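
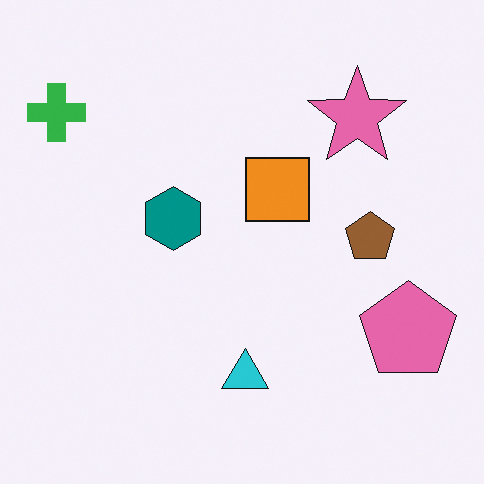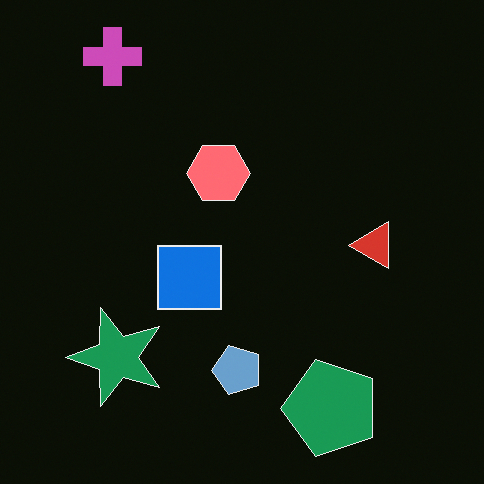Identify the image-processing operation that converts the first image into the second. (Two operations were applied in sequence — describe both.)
The transformation is: color-inverted (negative), then transposed (reflected across the top-left ↔ bottom-right diagonal).

The light background has become dark and every shape's color is its complement — a photographic negative. Shapes have swapped their row and column positions — what was in the top-right is now in the bottom-left — a diagonal reflection.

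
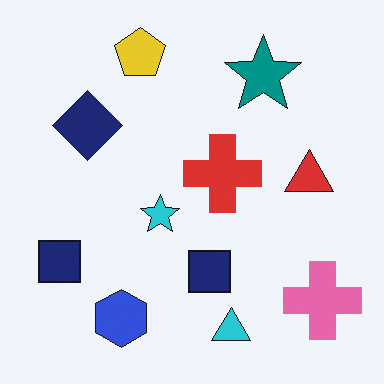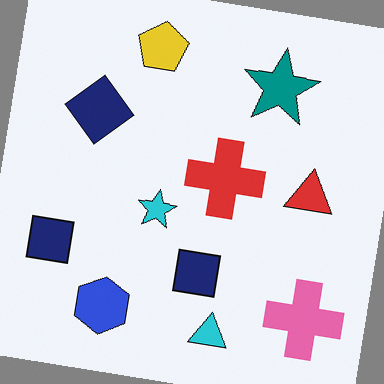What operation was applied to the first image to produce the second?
The transformation is: rotated clockwise by a small amount.

Every shape is tilted by the same angle and the image corners show triangular fill wedges — a whole-image rotation by a non-right angle.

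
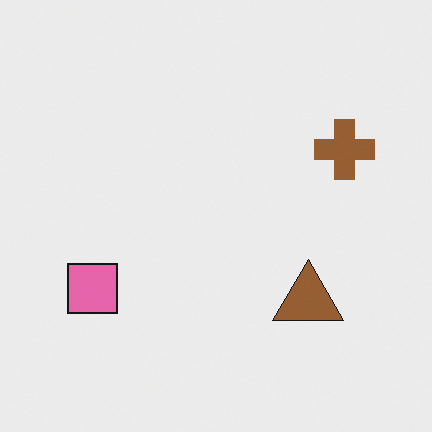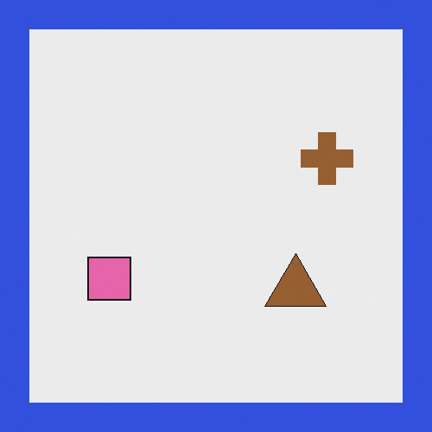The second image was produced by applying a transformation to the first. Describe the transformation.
The image was framed with a blue border.

A solid blue frame runs around the edge of the second image, with the content slightly shrunk inside it.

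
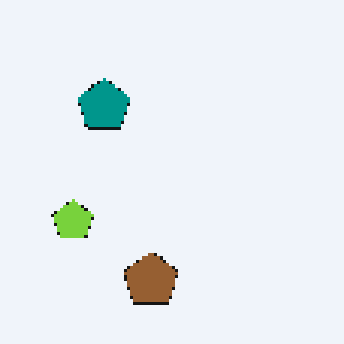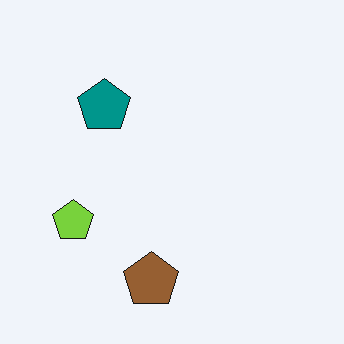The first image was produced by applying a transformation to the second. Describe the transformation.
Lightly pixelated (a mild mosaic effect).

Shapes are reduced to large square blocks; fine edges and outlines are lost — a downscale-then-upscale (mosaic) effect.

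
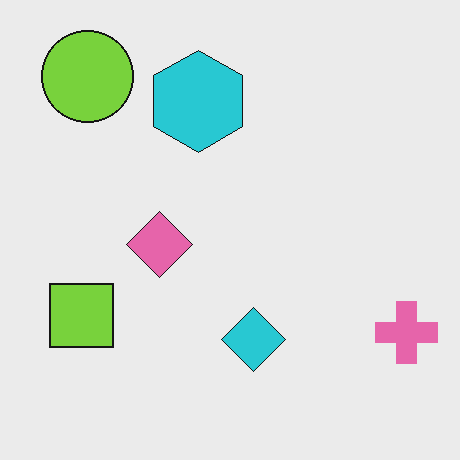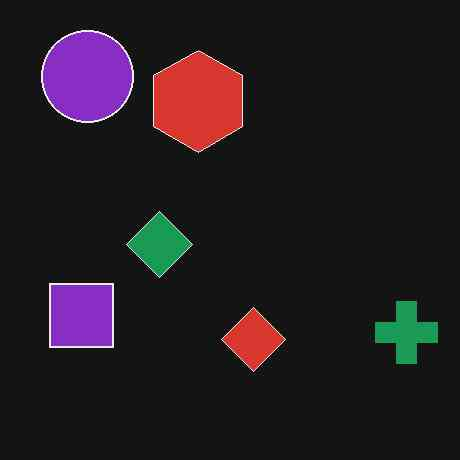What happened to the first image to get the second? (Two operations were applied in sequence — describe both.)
This is the original image color-inverted (negative), then given moderate JPEG compression.

The light background has become dark and every shape's color is its complement — a photographic negative. Blocky 8×8 compression artifacts appear around shape edges and the flat background shows ringing — characteristic JPEG degradation.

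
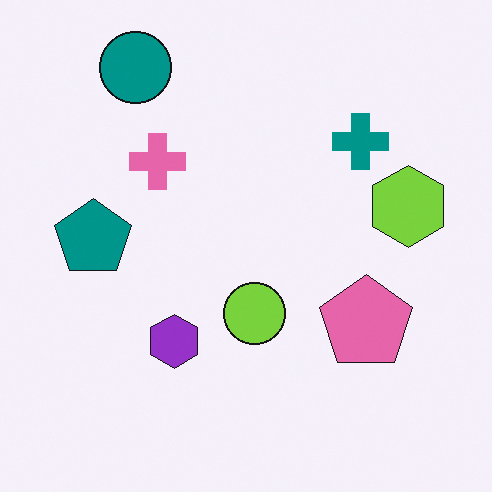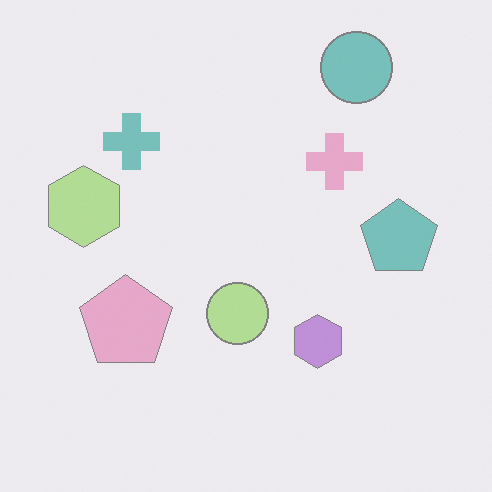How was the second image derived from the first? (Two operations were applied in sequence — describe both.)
The second image is the first given much lower contrast, then flipped horizontally (left ↔ right).

Tones are pushed toward mid-grey across the whole image — a global contrast change. The lime hexagon is in the right of the first image and the left of the second — shapes on opposite sides of the vertical midline have swapped in a mirror flip.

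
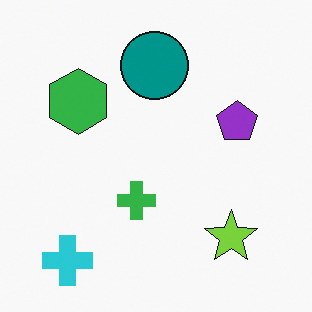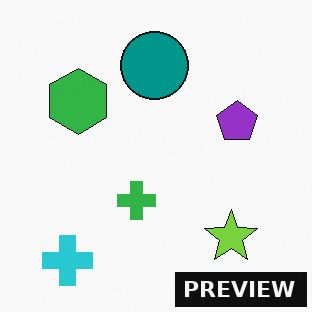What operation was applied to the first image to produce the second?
The image was watermarked with the text "PREVIEW" in the lower-right corner.

A dark label reading "PREVIEW" appears in the lower-right corner.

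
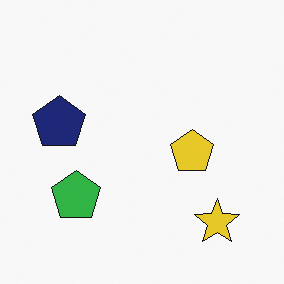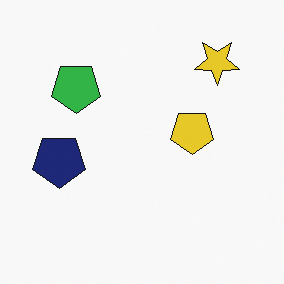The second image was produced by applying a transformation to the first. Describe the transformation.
It was flipped vertically (top ↔ bottom).

The yellow star is in the bottom-right of the first image and the top-right of the second — shapes on opposite sides of the horizontal midline have swapped in a mirror flip.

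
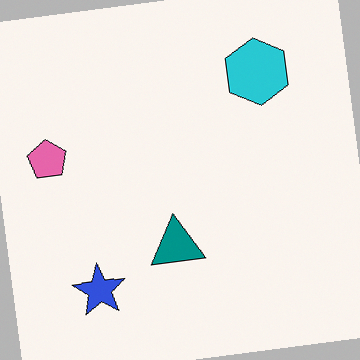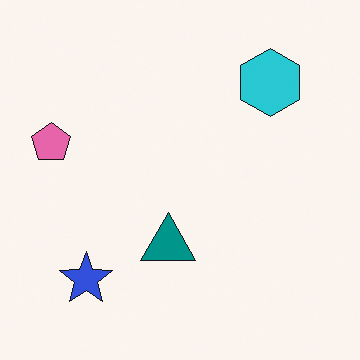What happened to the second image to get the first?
The first image is the second rotated counter-clockwise by a slight angle.

Every shape is tilted by the same angle and the image corners show triangular fill wedges — a whole-image rotation by a non-right angle.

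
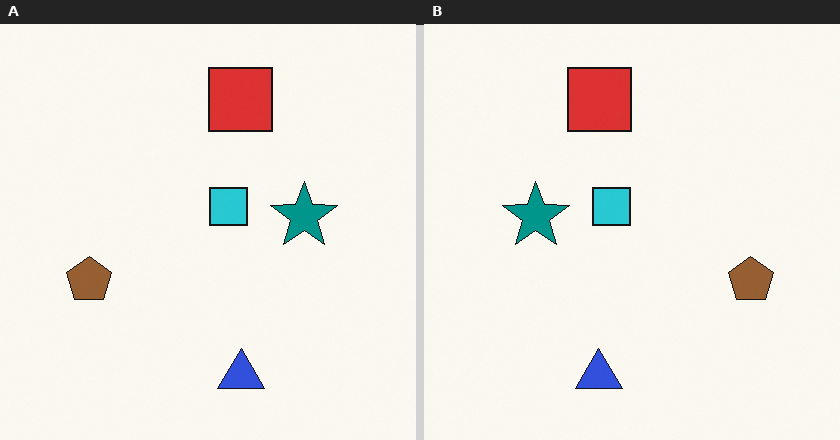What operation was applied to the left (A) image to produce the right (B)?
Flipped horizontally (left ↔ right).

The brown pentagon is in the left of the left (A) image and the right of the right (B) — shapes on opposite sides of the vertical midline have swapped in a mirror flip.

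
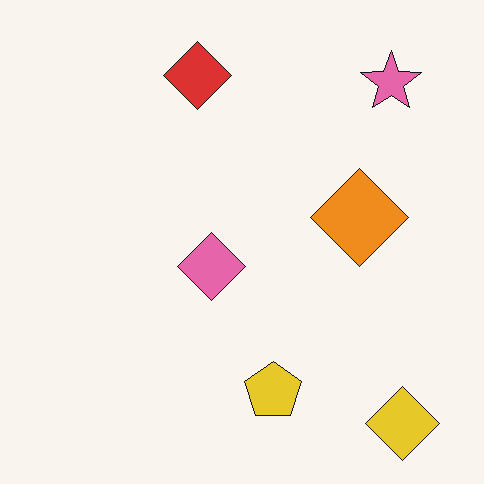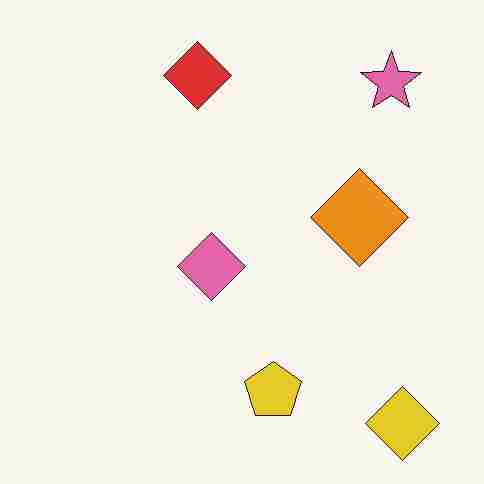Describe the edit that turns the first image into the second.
This is the original image degraded with heavy JPEG compression.

Blocky 8×8 compression artifacts appear around shape edges and the flat background shows ringing — characteristic JPEG degradation.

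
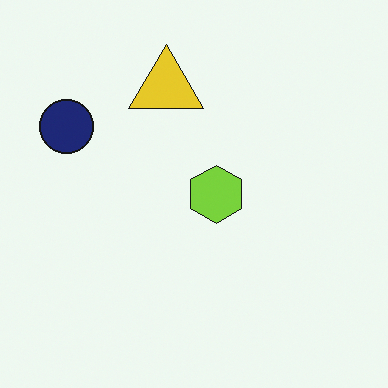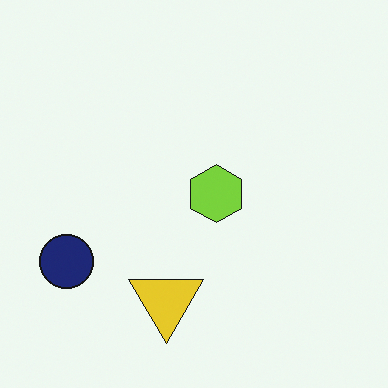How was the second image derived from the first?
Flipped vertically (top ↔ bottom).

The yellow triangle is in the top of the first image and the bottom of the second — shapes on opposite sides of the horizontal midline have swapped in a mirror flip.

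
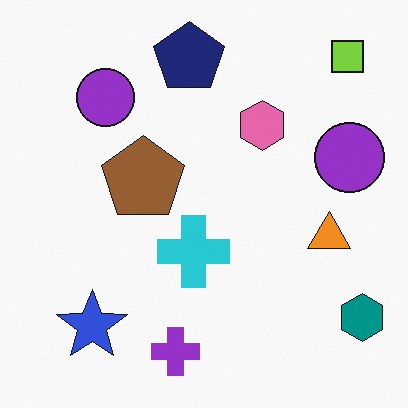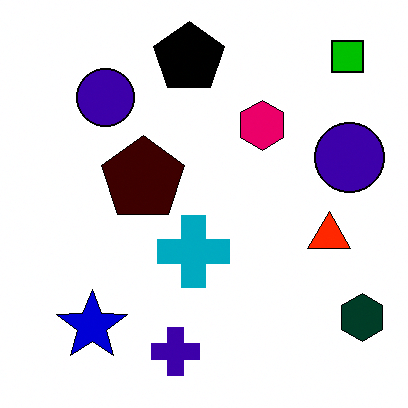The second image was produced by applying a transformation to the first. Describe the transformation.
The image was boosted in contrast.

Tones are pushed away from mid-grey across the whole image — a global contrast change.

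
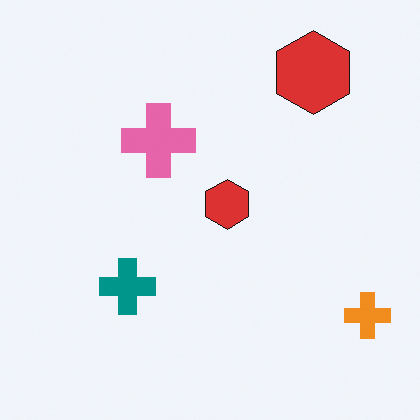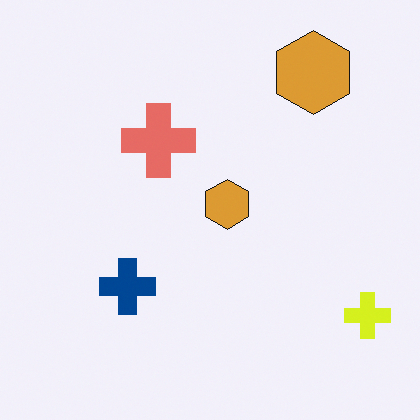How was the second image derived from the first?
The image was hue-shifted slightly.

Every shape's color has rotated by the same amount around the hue wheel — a uniform hue shift.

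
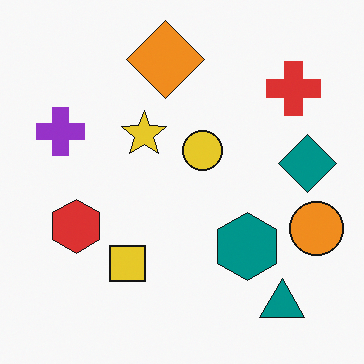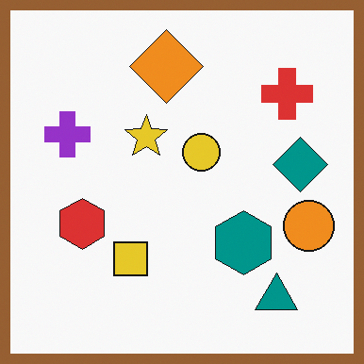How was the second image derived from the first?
The transformation is: framed with a brown border.

A solid brown frame runs around the edge of the second image, with the content slightly shrunk inside it.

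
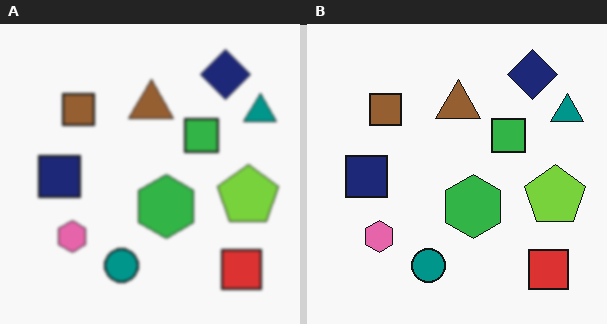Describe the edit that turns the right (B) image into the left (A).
This is the original image lightly blurred.

Shape edges and outlines are uniformly softened across the whole image.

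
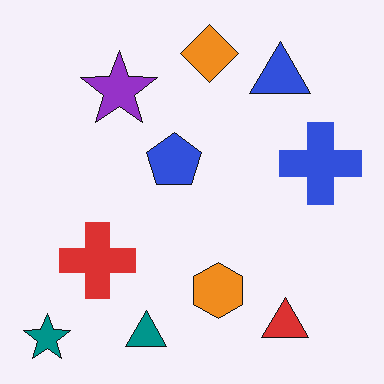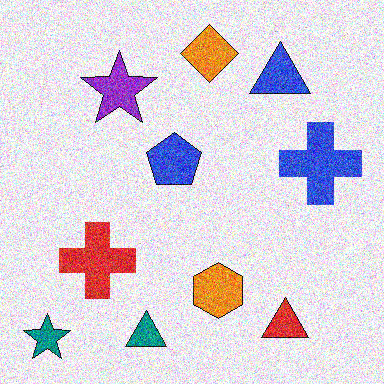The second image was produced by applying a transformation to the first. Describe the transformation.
The transformation is: degraded with heavy additive noise.

Random speckle covers the whole image, including the flat background.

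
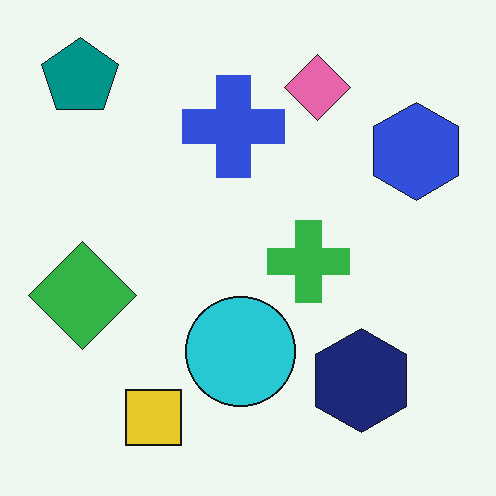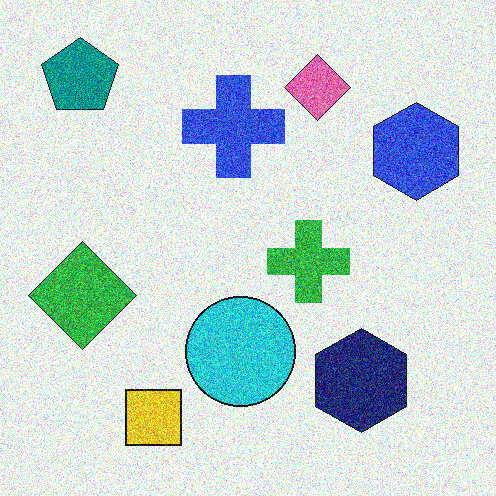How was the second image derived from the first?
It was degraded with strong gaussian noise.

Random speckle covers the whole image, including the flat background.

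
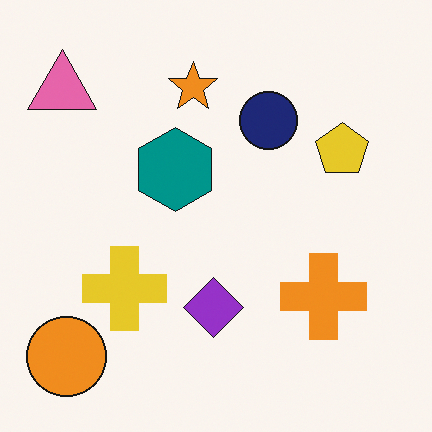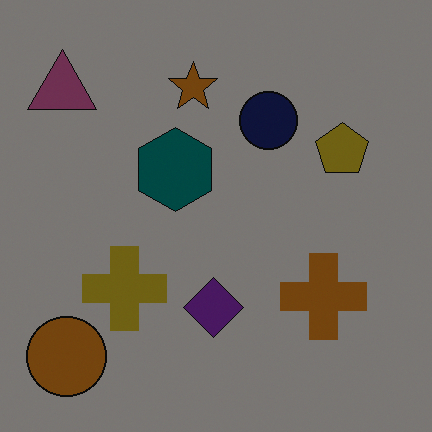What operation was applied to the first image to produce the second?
It was noticeably darkened.

Every pixel — background and shapes alike — is uniformly darkened.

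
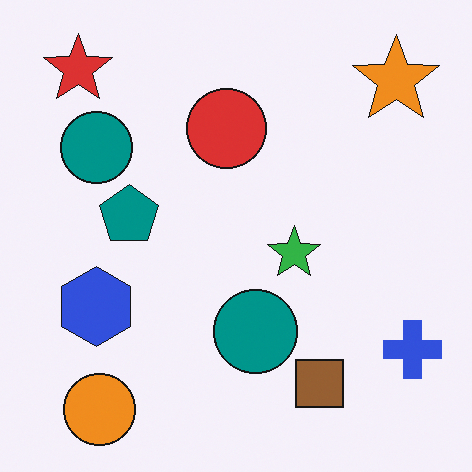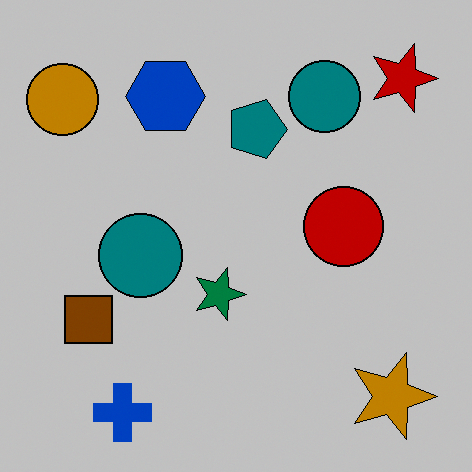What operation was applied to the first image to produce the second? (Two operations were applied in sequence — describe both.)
It was rotated 90° clockwise, then heavily posterized to just a handful of flat colors.

The red star sits in the top-left of the first image and the top-right of the second — consistent with a whole-image 90° clockwise rotation. Each flat color has snapped to a coarser quantized level — most visibly, the near-white background has dropped to a flat grey.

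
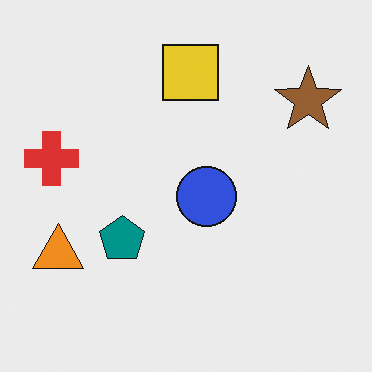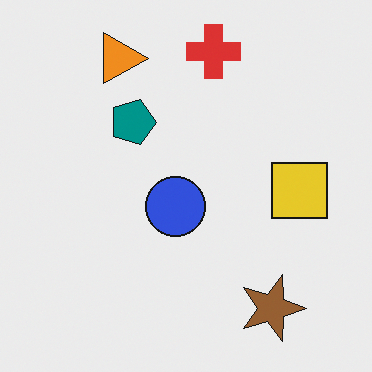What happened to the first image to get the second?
Rotated 90° clockwise.

The brown star sits in the top-right of the first image and the bottom-right of the second — consistent with a whole-image 90° clockwise rotation.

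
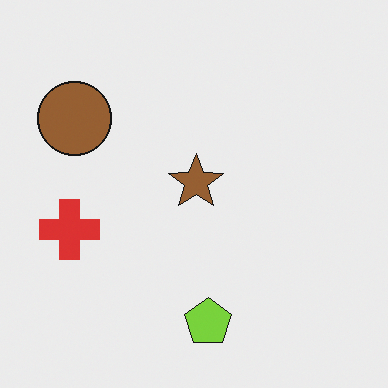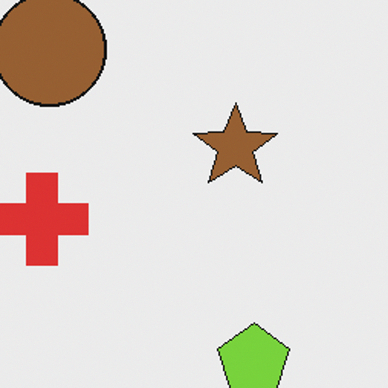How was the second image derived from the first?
Cropped to a modestly smaller region and rescaled.

The visible shapes are larger and the field of view is narrower; shapes near the original edges may be partly or wholly outside the frame — a crop-and-rescale.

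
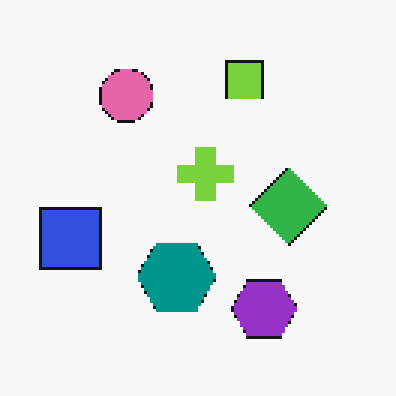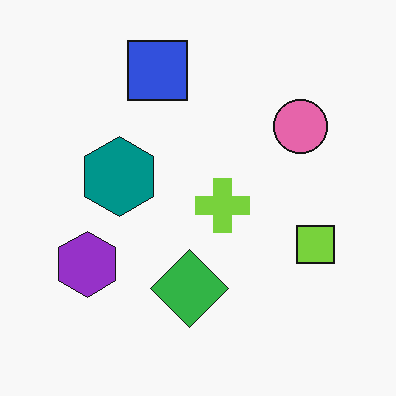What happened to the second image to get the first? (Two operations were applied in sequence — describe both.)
The image was rotated 90° counter-clockwise, then lightly pixelated (a mild mosaic effect).

The blue square sits in the top of the second image and the left of the first — consistent with a whole-image 90° counter-clockwise rotation. Shapes are reduced to large square blocks; fine edges and outlines are lost — a downscale-then-upscale (mosaic) effect.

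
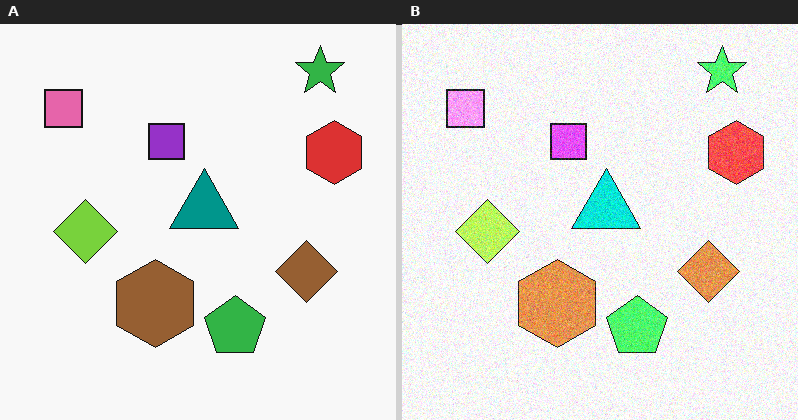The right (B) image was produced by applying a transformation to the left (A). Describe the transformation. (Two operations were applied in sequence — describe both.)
The right (B) image is the left (A) brightened a lot, then degraded with moderate additive noise.

Every pixel — background and shapes alike — is uniformly brightened. Random speckle covers the whole image, including the flat background.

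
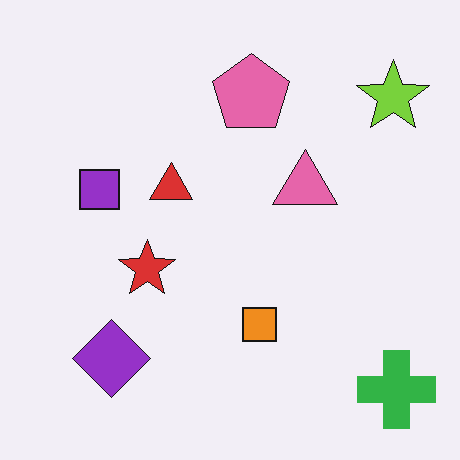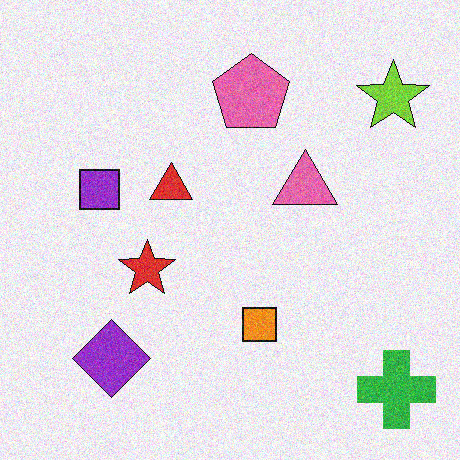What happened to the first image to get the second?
Degraded with moderate additive noise.

Random speckle covers the whole image, including the flat background.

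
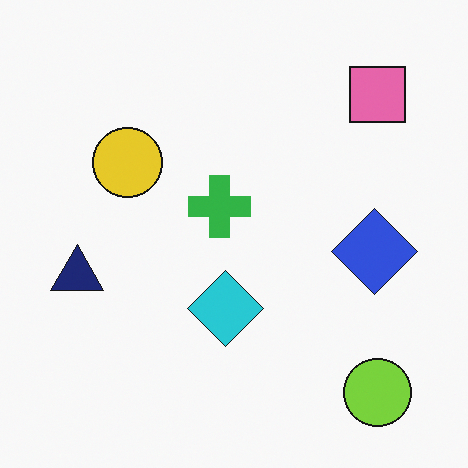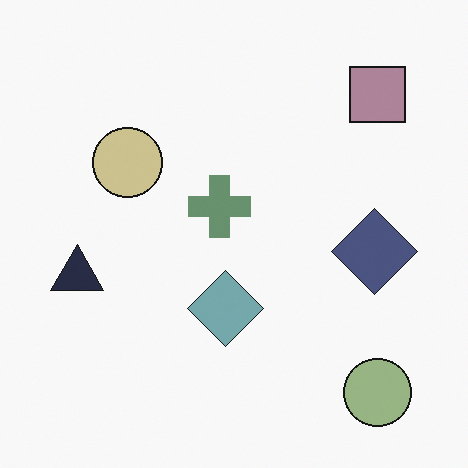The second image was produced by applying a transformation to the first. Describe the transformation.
It was heavily desaturated.

All colors are more muted and greyish — a global saturation change.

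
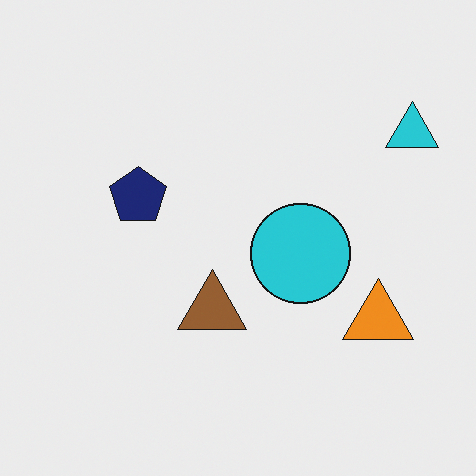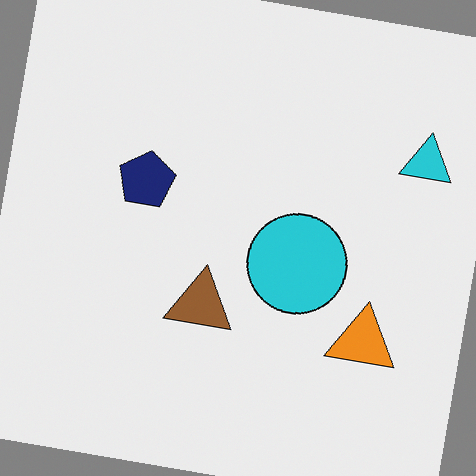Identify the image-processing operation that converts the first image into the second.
The transformation is: rotated clockwise by a few degrees.

Every shape is tilted by the same angle and the image corners show triangular fill wedges — a whole-image rotation by a non-right angle.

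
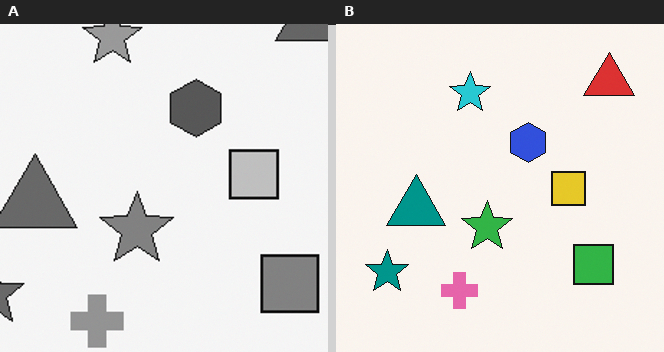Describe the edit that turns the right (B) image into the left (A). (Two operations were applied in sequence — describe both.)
This is the original image converted to grayscale, then cropped slightly and scaled back up.

All color is removed — every shape is now a shade of grey. The visible shapes are larger and the field of view is narrower; shapes near the original edges may be partly or wholly outside the frame — a crop-and-rescale.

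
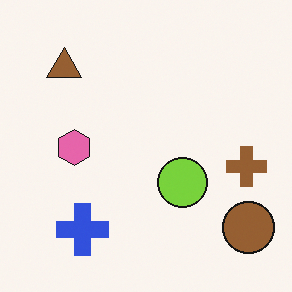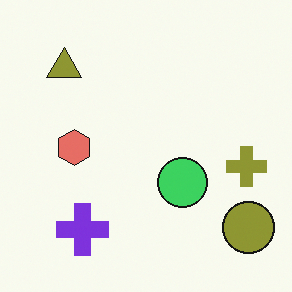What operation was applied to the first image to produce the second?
Hue-shifted by a small amount.

Every shape's color has rotated by the same amount around the hue wheel — a uniform hue shift.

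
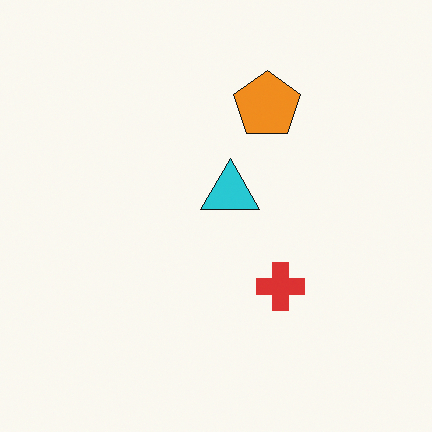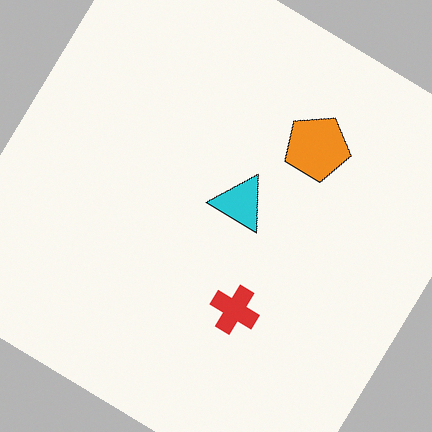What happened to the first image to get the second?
Rotated clockwise by a large amount — several tens of degrees.

Every shape is tilted by the same angle and the image corners show triangular fill wedges — a whole-image rotation by a non-right angle.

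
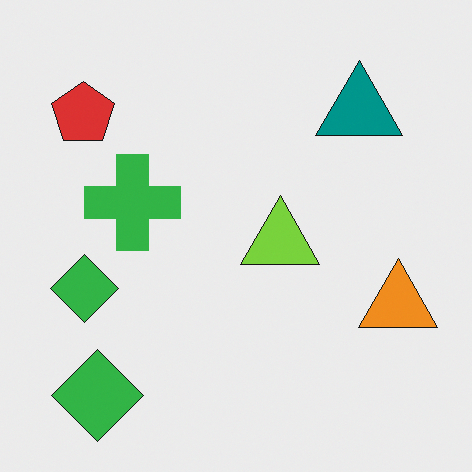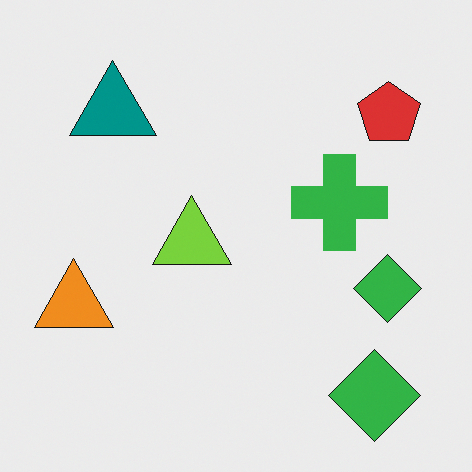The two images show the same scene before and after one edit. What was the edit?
This is the original image flipped horizontally (left ↔ right).

The orange triangle is in the right of the first image and the left of the second — shapes on opposite sides of the vertical midline have swapped in a mirror flip.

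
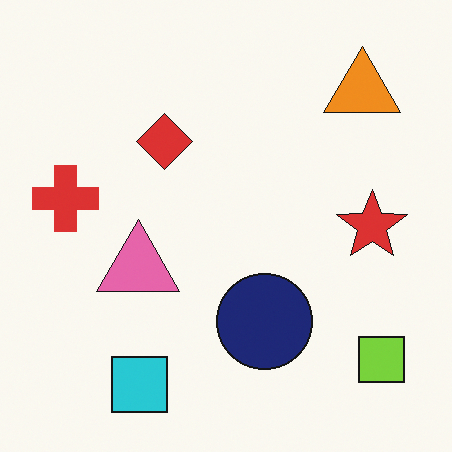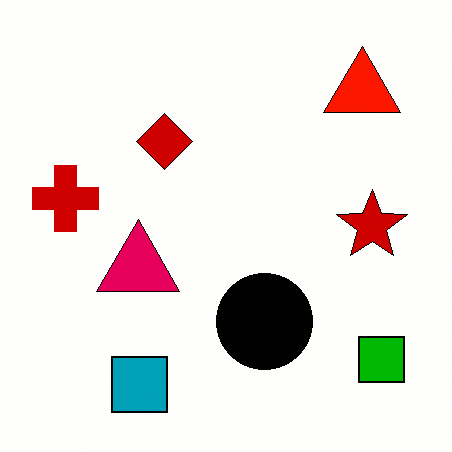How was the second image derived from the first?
Given much higher contrast.

Tones are pushed away from mid-grey across the whole image — a global contrast change.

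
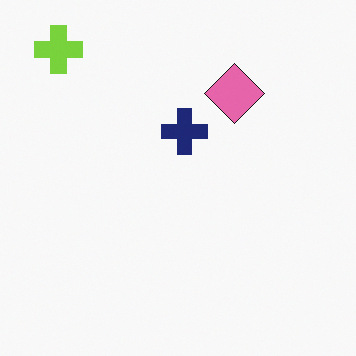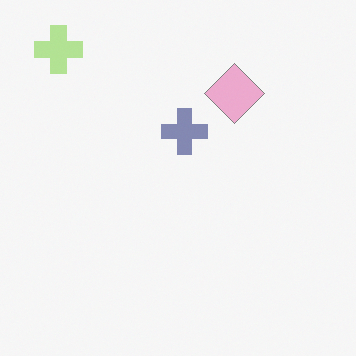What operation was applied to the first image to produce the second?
This is the original image given much lower contrast.

Tones are pushed toward mid-grey across the whole image — a global contrast change.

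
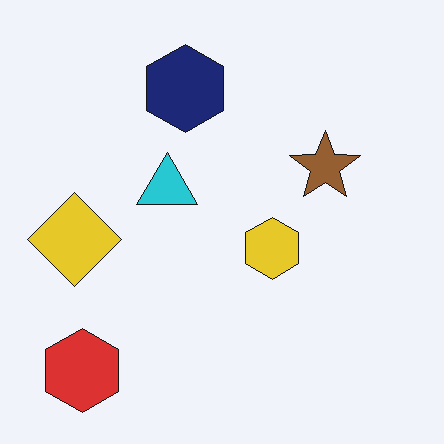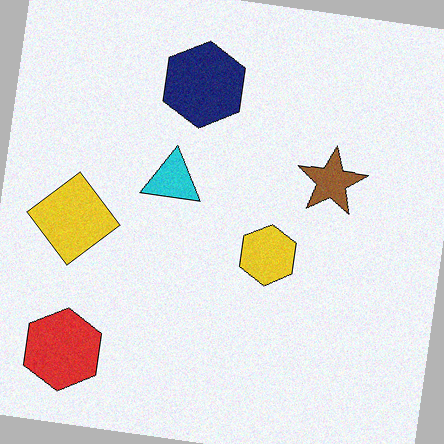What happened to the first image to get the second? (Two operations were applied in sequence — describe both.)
Degraded with light additive noise, then rotated clockwise by a few degrees.

Random speckle covers the whole image, including the flat background. Every shape is tilted by the same angle and the image corners show triangular fill wedges — a whole-image rotation by a non-right angle.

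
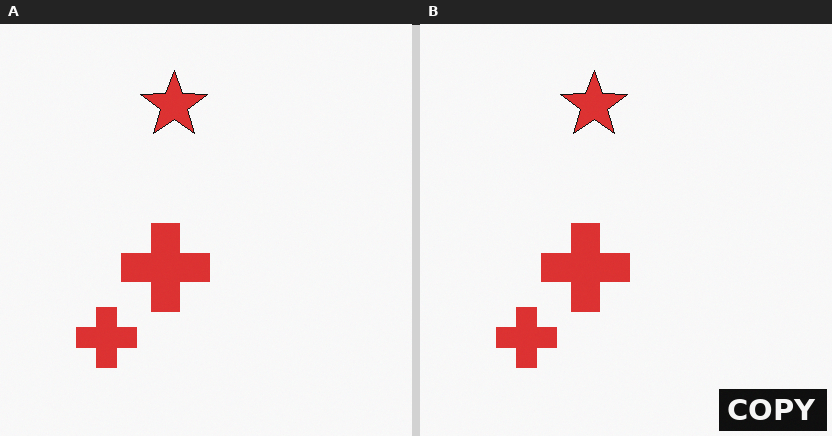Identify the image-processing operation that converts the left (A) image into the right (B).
It was watermarked with the text "COPY" in the lower-right corner.

A dark label reading "COPY" appears in the lower-right corner.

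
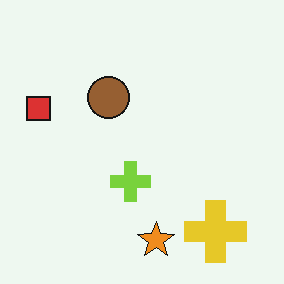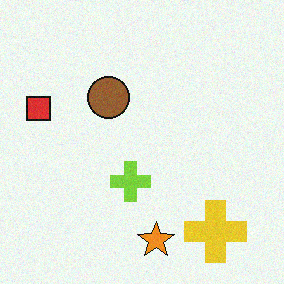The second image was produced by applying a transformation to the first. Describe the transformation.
The second image is the first degraded with light additive noise.

Random speckle covers the whole image, including the flat background.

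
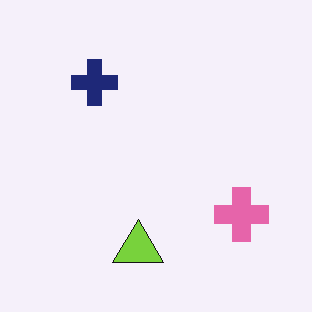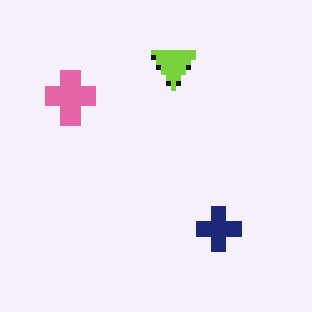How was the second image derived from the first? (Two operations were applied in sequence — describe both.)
This is the original image rotated 180°, then mildly pixelated.

The pink cross sits in the bottom-right of the first image and the top-left of the second — consistent with a whole-image 180° rotation. Shapes are reduced to large square blocks; fine edges and outlines are lost — a downscale-then-upscale (mosaic) effect.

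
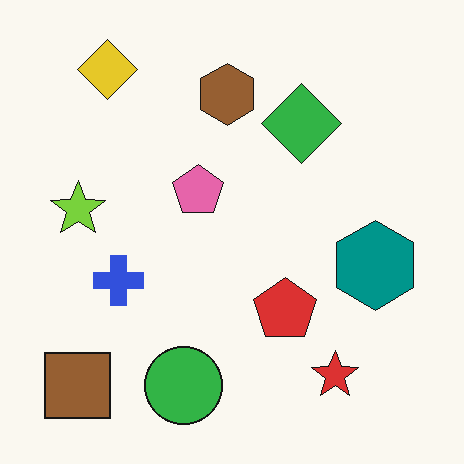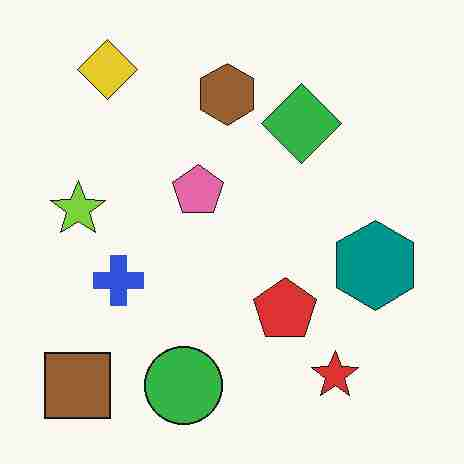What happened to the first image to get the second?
The transformation is: degraded with heavy JPEG compression.

Blocky 8×8 compression artifacts appear around shape edges and the flat background shows ringing — characteristic JPEG degradation.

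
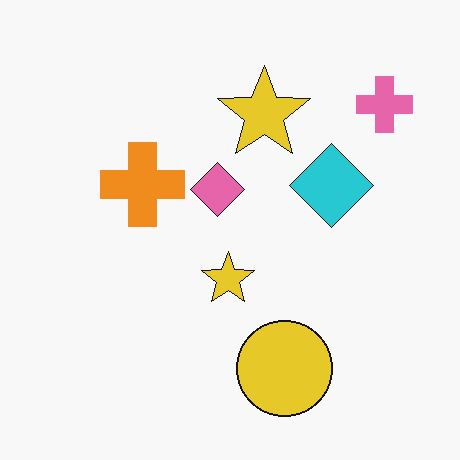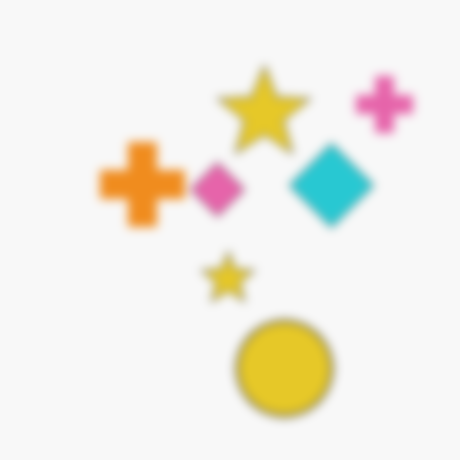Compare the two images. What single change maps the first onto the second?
The image was heavily blurred.

Shape edges and outlines are uniformly softened across the whole image.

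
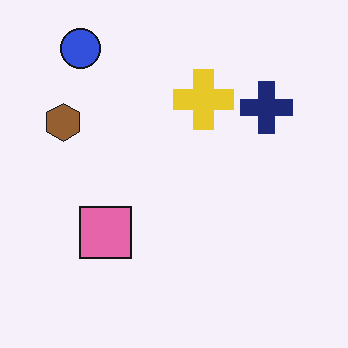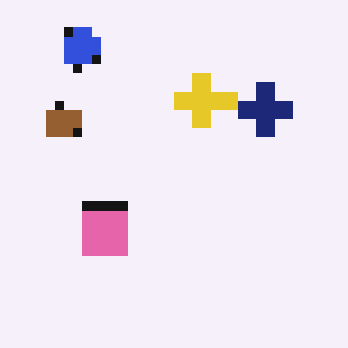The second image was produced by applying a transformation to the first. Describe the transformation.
Heavily pixelated into large blocks.

Shapes are reduced to large square blocks; fine edges and outlines are lost — a downscale-then-upscale (mosaic) effect.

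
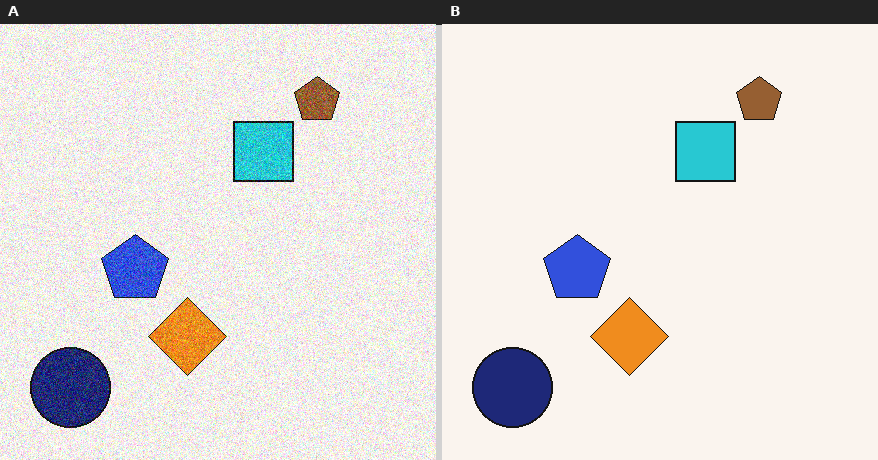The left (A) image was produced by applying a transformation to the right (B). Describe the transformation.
Degraded with heavy additive noise.

Random speckle covers the whole image, including the flat background.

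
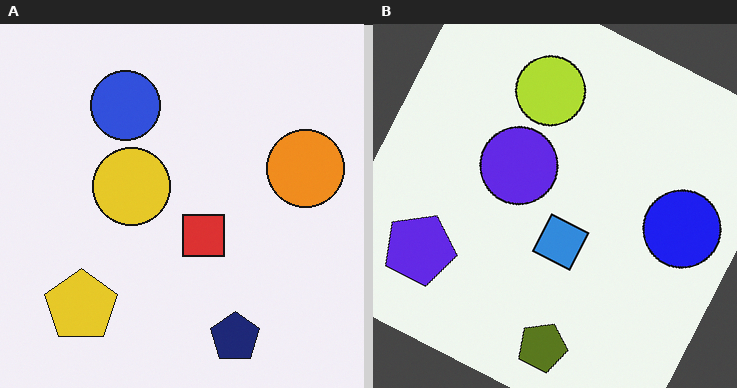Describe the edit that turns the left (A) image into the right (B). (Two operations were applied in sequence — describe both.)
The transformation is: rotated clockwise by a clearly visible amount, then hue-shifted by a large amount.

Every shape is tilted by the same angle and the image corners show triangular fill wedges — a whole-image rotation by a non-right angle. Every shape's color has rotated by the same amount around the hue wheel — a uniform hue shift.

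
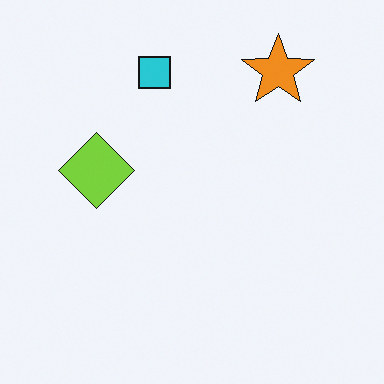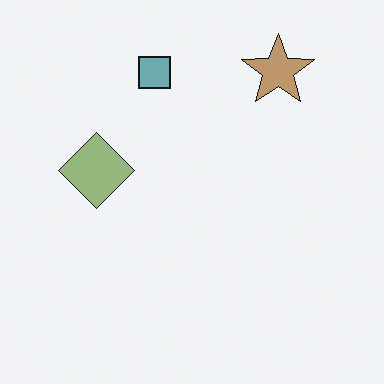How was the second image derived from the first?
The transformation is: made much more muted (saturation change).

All colors are more muted and greyish — a global saturation change.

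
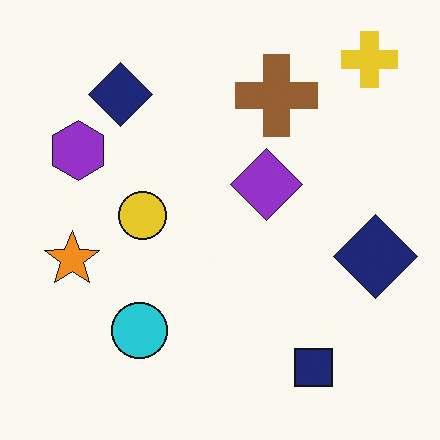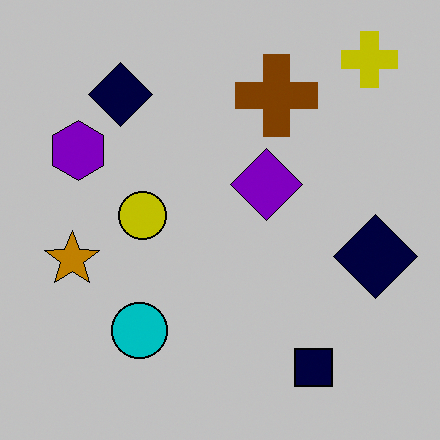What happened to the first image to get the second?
The image was aggressively posterized.

Each flat color has snapped to a coarser quantized level — most visibly, the near-white background has dropped to a flat grey.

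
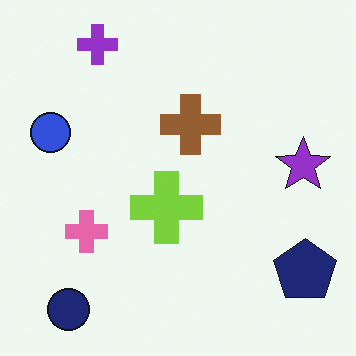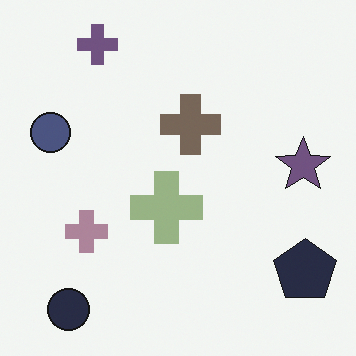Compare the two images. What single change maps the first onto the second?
The second image is the first heavily desaturated.

All colors are more muted and greyish — a global saturation change.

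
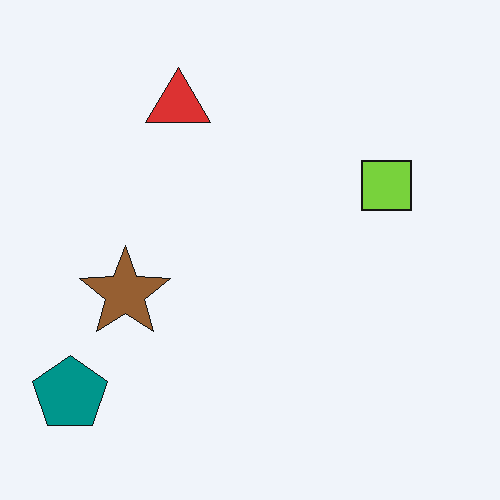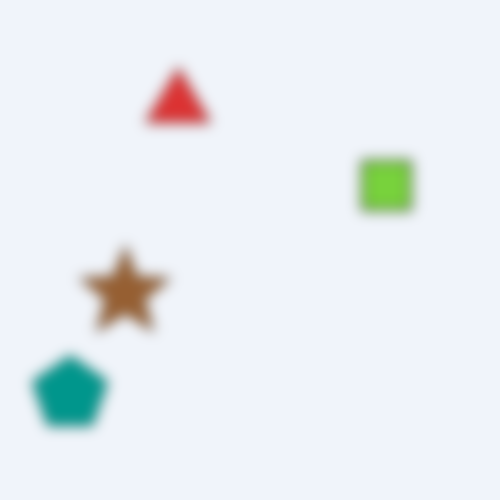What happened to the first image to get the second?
The transformation is: strongly gaussian-blurred.

Shape edges and outlines are uniformly softened across the whole image.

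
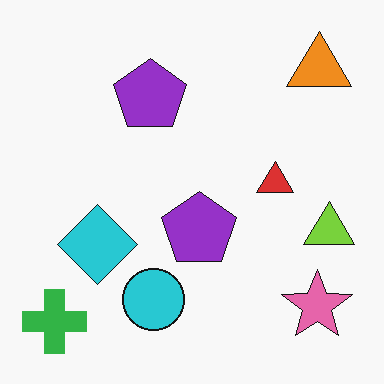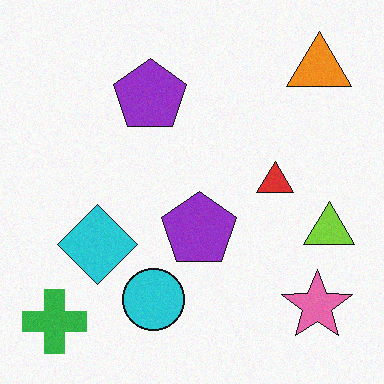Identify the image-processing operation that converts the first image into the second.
The image was degraded with subtle gaussian noise.

Random speckle covers the whole image, including the flat background.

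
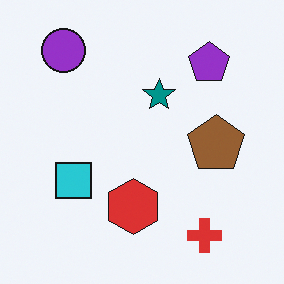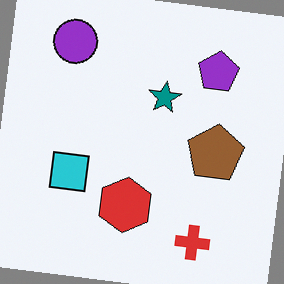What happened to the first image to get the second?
It was rotated clockwise by a few degrees.

Every shape is tilted by the same angle and the image corners show triangular fill wedges — a whole-image rotation by a non-right angle.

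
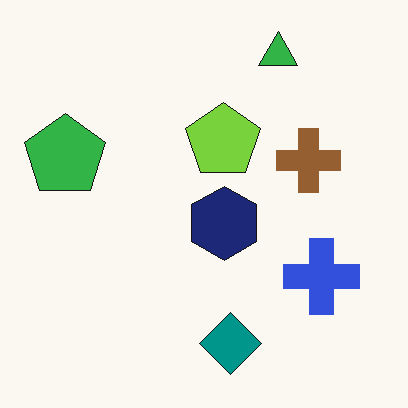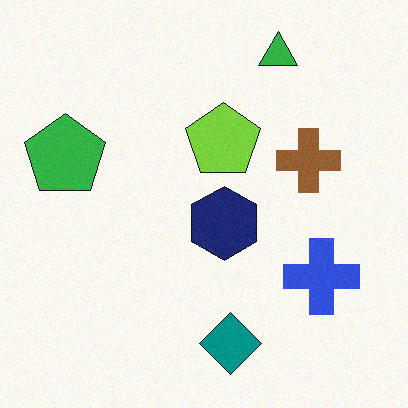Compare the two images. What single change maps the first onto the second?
The transformation is: degraded with light additive noise.

Random speckle covers the whole image, including the flat background.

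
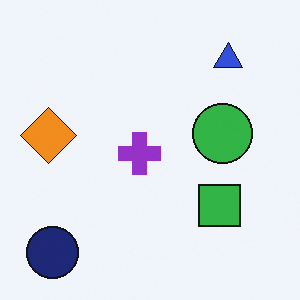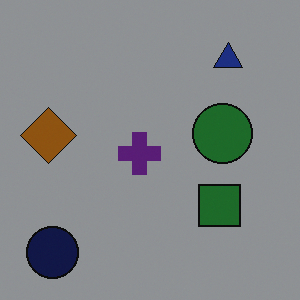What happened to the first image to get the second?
It was substantially darkened.

Every pixel — background and shapes alike — is uniformly darkened.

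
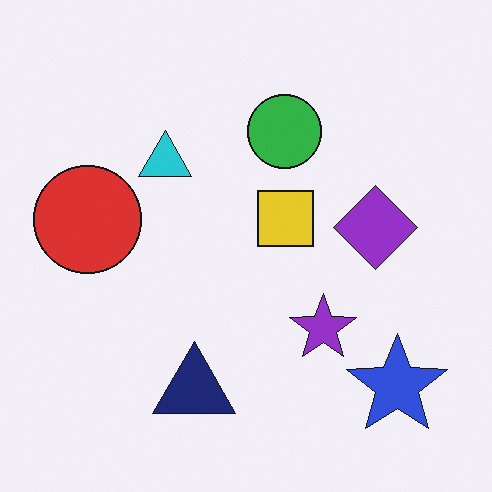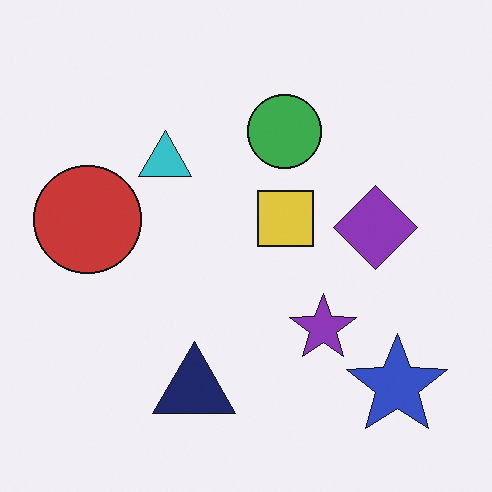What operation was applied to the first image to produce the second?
Slightly desaturated.

All colors are more muted and greyish — a global saturation change.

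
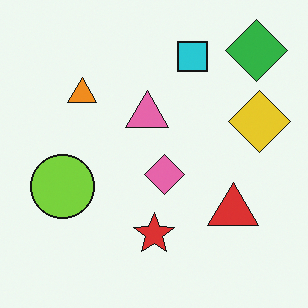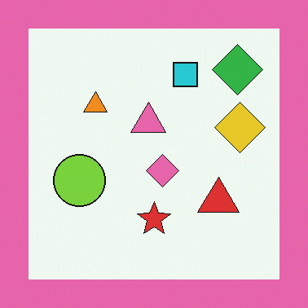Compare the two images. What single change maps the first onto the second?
This is the original image framed with a pink border.

A solid pink frame runs around the edge of the second image, with the content slightly shrunk inside it.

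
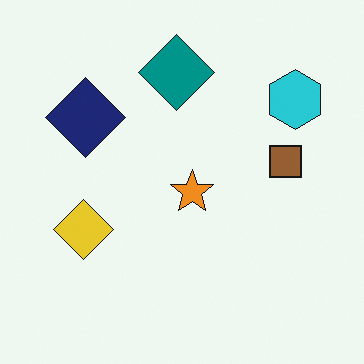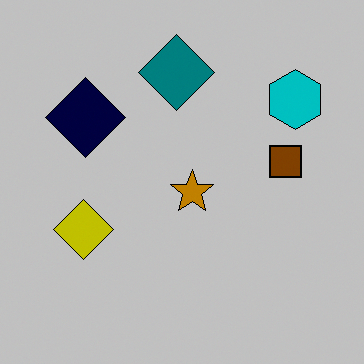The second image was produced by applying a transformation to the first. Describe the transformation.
The image was aggressively posterized.

Each flat color has snapped to a coarser quantized level — most visibly, the near-white background has dropped to a flat grey.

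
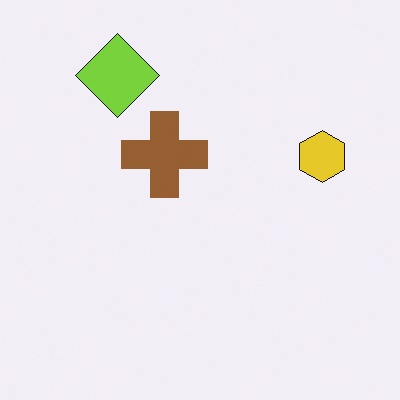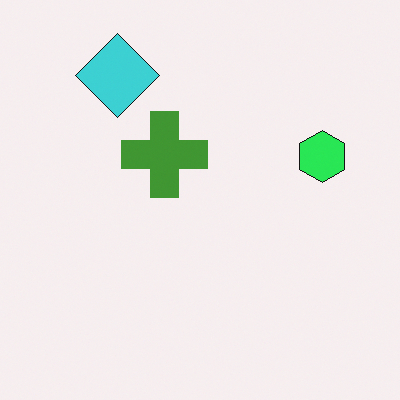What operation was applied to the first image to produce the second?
It was hue-shifted by a moderate amount.

Every shape's color has rotated by the same amount around the hue wheel — a uniform hue shift.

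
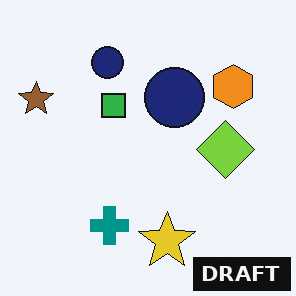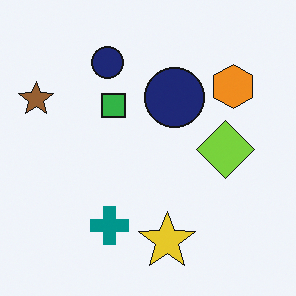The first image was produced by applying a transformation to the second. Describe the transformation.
The image was watermarked with the text "DRAFT" in the lower-right corner.

A dark label reading "DRAFT" appears in the lower-right corner.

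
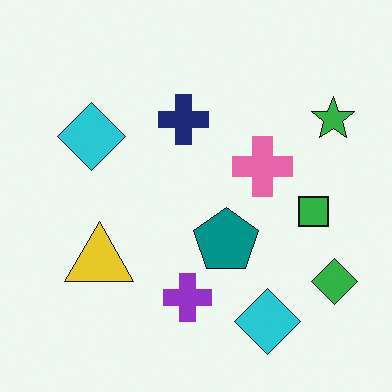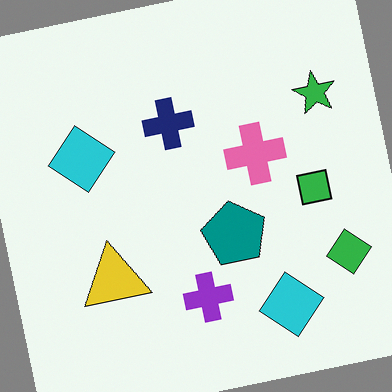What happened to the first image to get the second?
The transformation is: rotated counter-clockwise by a slight angle.

Every shape is tilted by the same angle and the image corners show triangular fill wedges — a whole-image rotation by a non-right angle.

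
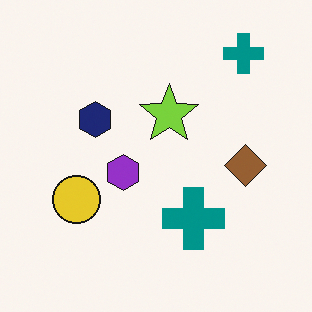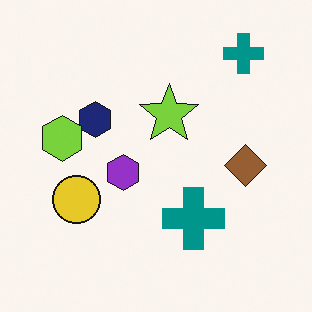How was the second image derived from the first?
The image was overlaid with an additional lime hexagon.

A lime hexagon appears in the second image that is absent from the first.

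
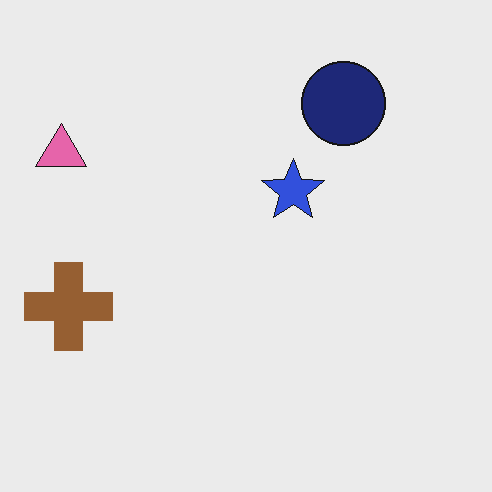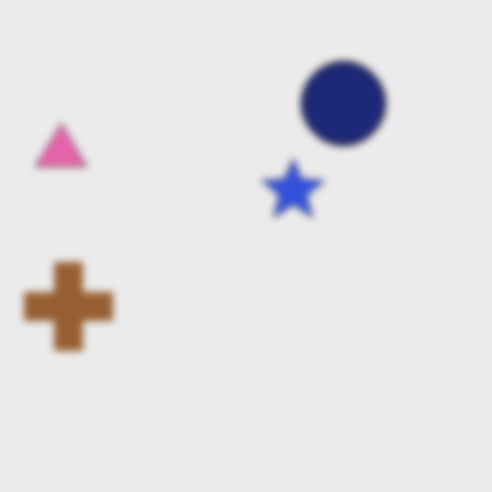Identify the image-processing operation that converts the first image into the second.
The second image is the first noticeably gaussian-blurred.

Shape edges and outlines are uniformly softened across the whole image.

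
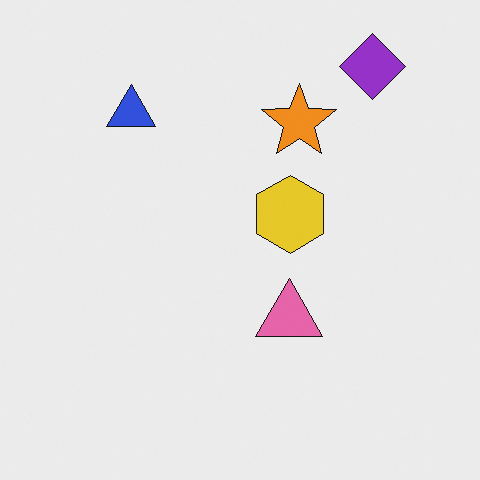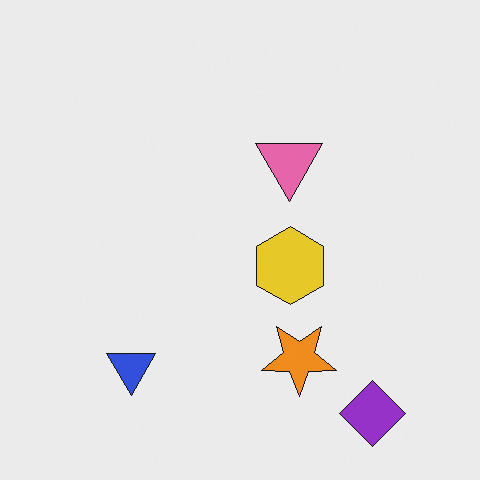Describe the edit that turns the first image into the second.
Flipped vertically (top ↔ bottom).

The purple diamond is in the top-right of the first image and the bottom-right of the second — shapes on opposite sides of the horizontal midline have swapped in a mirror flip.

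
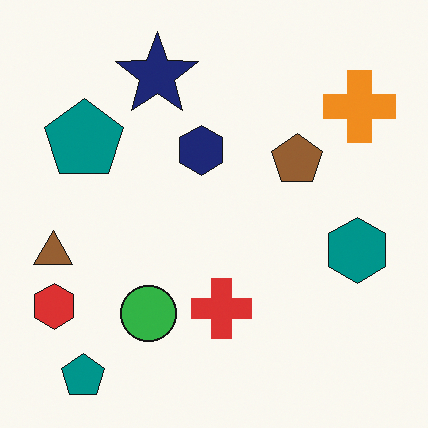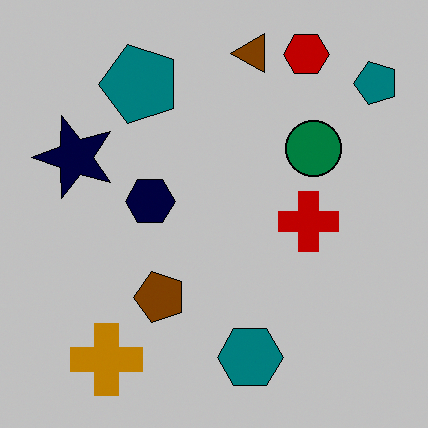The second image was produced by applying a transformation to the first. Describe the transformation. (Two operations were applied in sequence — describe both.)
The transformation is: transposed (reflected across the top-left ↔ bottom-right diagonal), then heavily posterized to just a handful of flat colors.

Shapes have swapped their row and column positions — what was in the top-right is now in the bottom-left — a diagonal reflection. Each flat color has snapped to a coarser quantized level — most visibly, the near-white background has dropped to a flat grey.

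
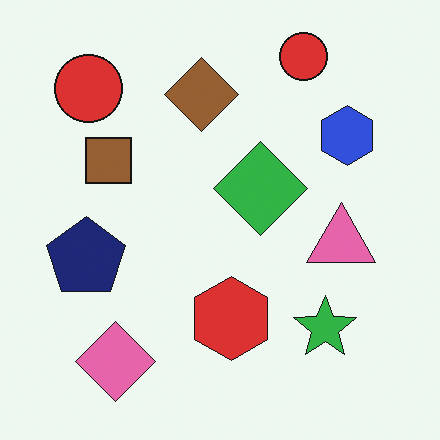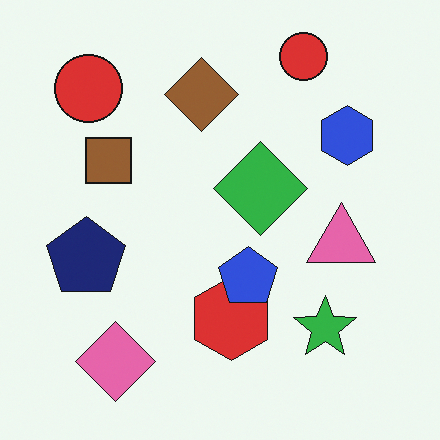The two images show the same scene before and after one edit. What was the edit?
Overlaid with an additional blue pentagon.

A blue pentagon appears in the second image that is absent from the first.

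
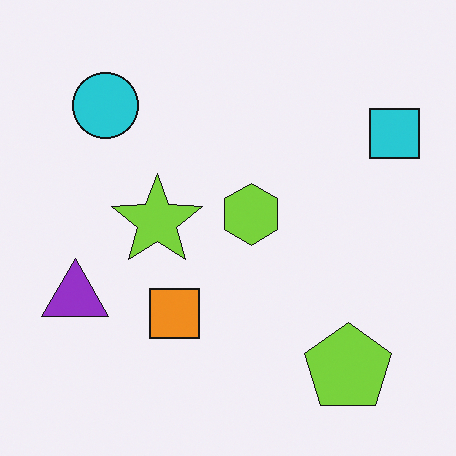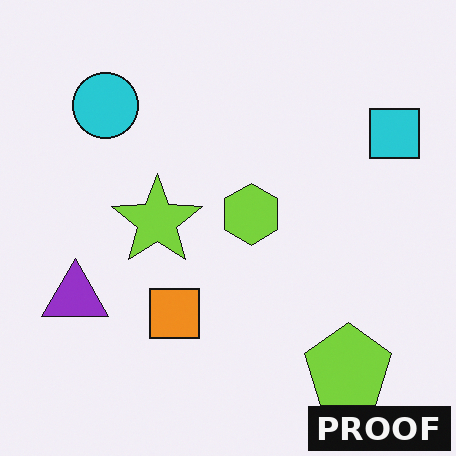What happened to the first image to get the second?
The second image is the first watermarked with the text "PROOF" in the lower-right corner.

A dark label reading "PROOF" appears in the lower-right corner.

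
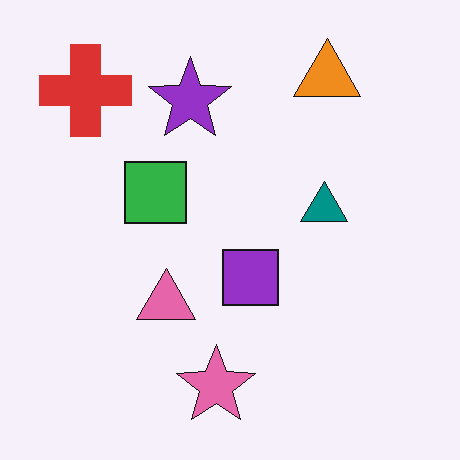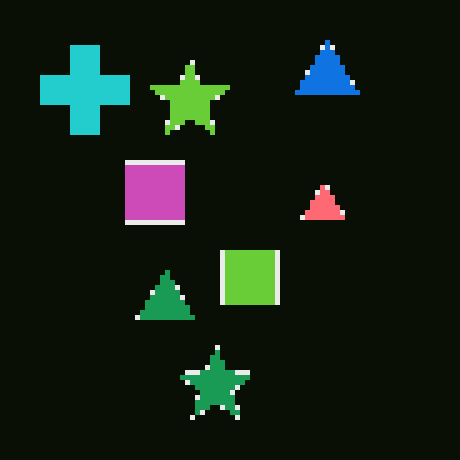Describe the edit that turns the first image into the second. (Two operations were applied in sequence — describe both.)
The transformation is: color-inverted (negative), then lightly pixelated (a mild mosaic effect).

The light background has become dark and every shape's color is its complement — a photographic negative. Shapes are reduced to large square blocks; fine edges and outlines are lost — a downscale-then-upscale (mosaic) effect.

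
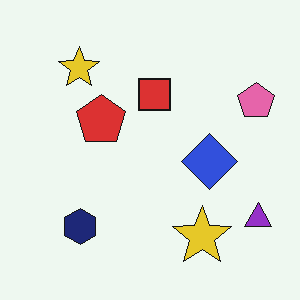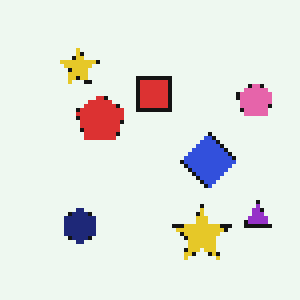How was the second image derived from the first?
The image was lightly pixelated (a mild mosaic effect).

Shapes are reduced to large square blocks; fine edges and outlines are lost — a downscale-then-upscale (mosaic) effect.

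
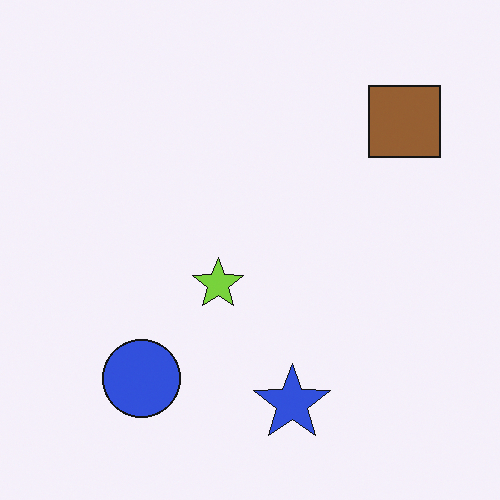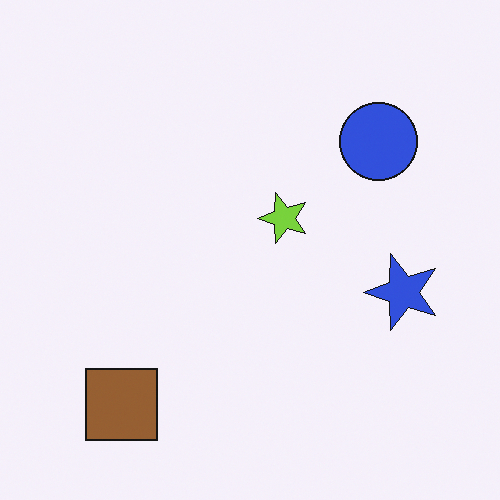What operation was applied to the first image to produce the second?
The image was transposed (reflected across the top-left ↔ bottom-right diagonal).

Shapes have swapped their row and column positions — what was in the top-right is now in the bottom-left — a diagonal reflection.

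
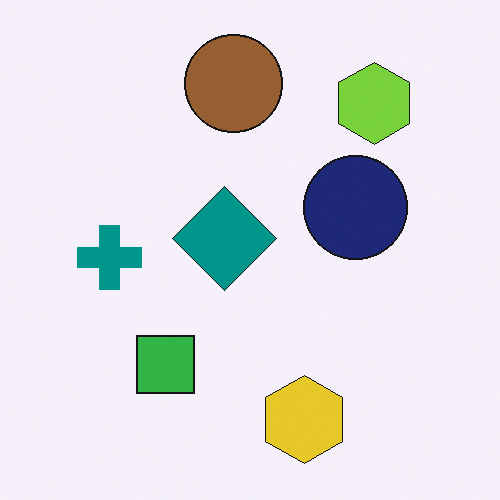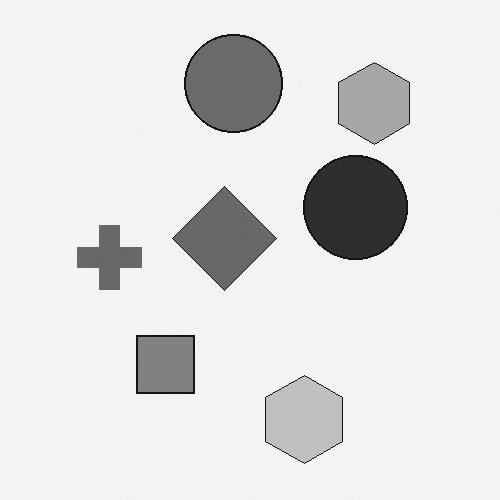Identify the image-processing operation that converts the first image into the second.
Converted to grayscale.

All color is removed — every shape is now a shade of grey.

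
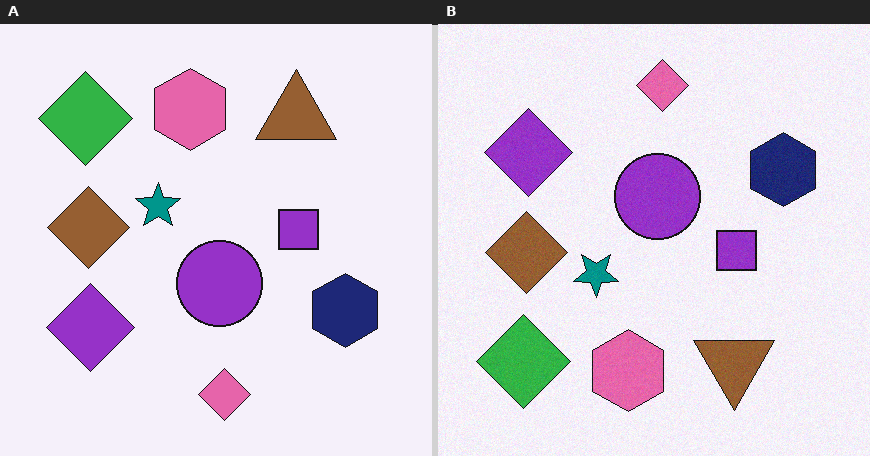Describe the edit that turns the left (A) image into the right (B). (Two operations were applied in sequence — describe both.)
The right (B) image is the left (A) flipped vertically (top ↔ bottom), then degraded with a light layer of grain.

The pink diamond is in the bottom of the left (A) image and the top of the right (B) — shapes on opposite sides of the horizontal midline have swapped in a mirror flip. Random speckle covers the whole image, including the flat background.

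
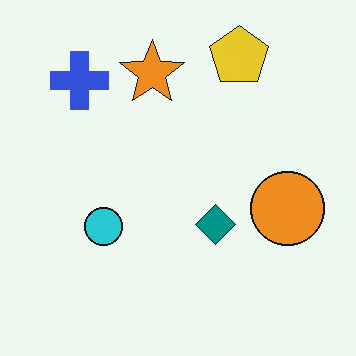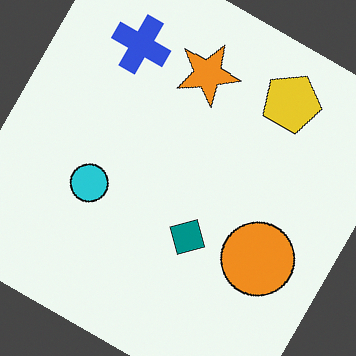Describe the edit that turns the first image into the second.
The second image is the first rotated clockwise by a clearly visible amount.

Every shape is tilted by the same angle and the image corners show triangular fill wedges — a whole-image rotation by a non-right angle.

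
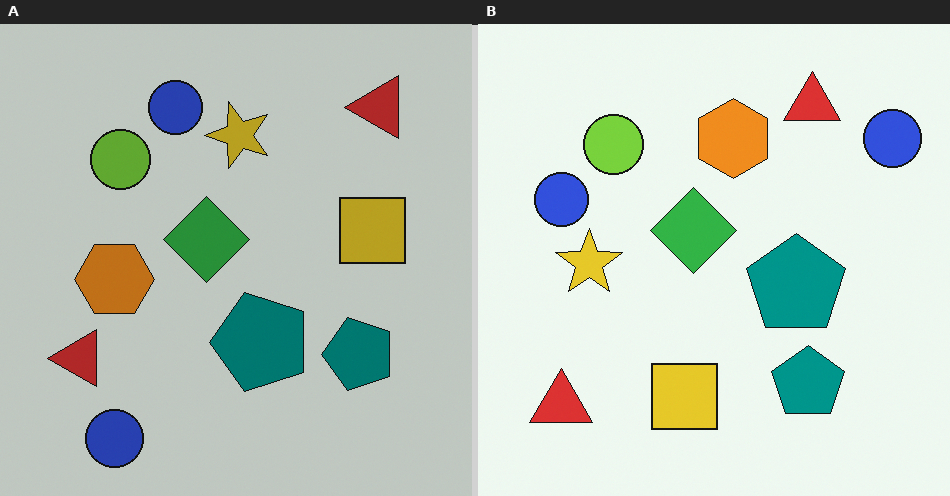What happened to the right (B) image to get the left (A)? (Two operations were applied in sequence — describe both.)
The transformation is: slightly darkened, then transposed (reflected across the top-left ↔ bottom-right diagonal).

Every pixel — background and shapes alike — is uniformly darkened. Shapes have swapped their row and column positions — what was in the top-right is now in the bottom-left — a diagonal reflection.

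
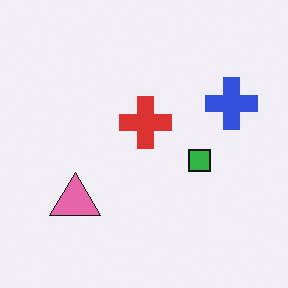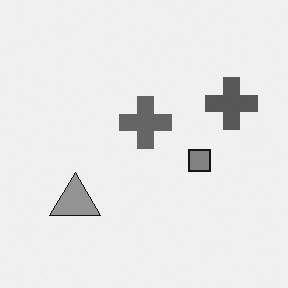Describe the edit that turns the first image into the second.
The image was converted to grayscale.

All color is removed — every shape is now a shade of grey.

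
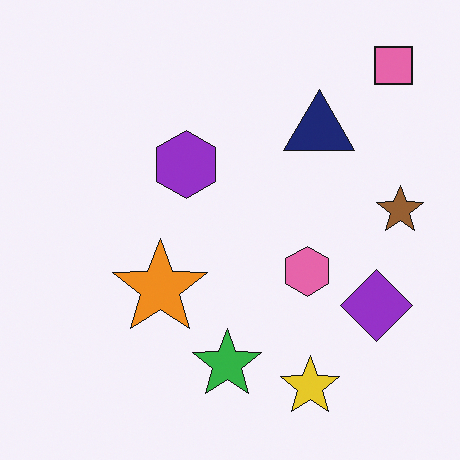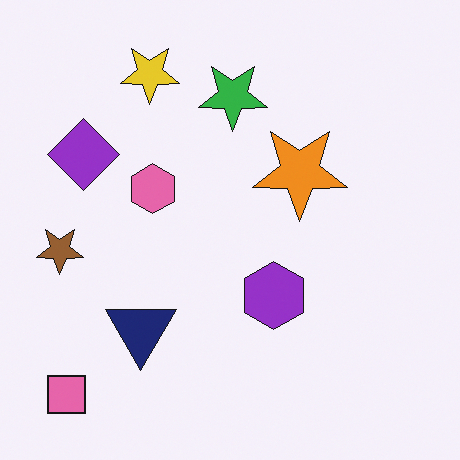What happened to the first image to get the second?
This is the original image rotated 180°.

The pink square sits in the top-right of the first image and the bottom-left of the second — consistent with a whole-image 180° rotation.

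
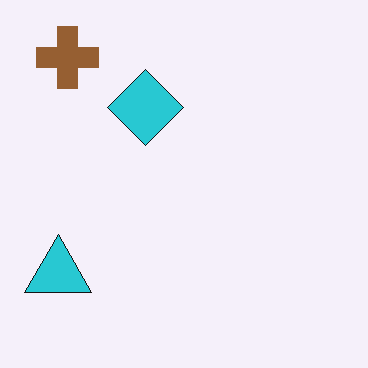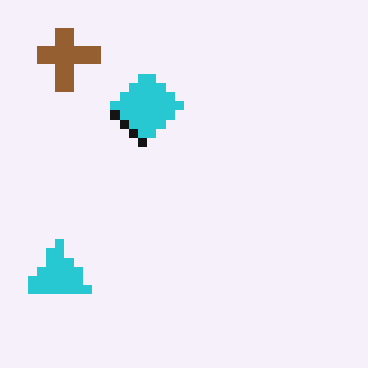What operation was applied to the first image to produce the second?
This is the original image heavily pixelated into large blocks.

Shapes are reduced to large square blocks; fine edges and outlines are lost — a downscale-then-upscale (mosaic) effect.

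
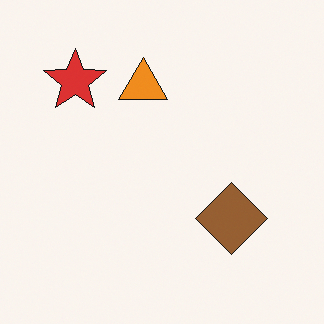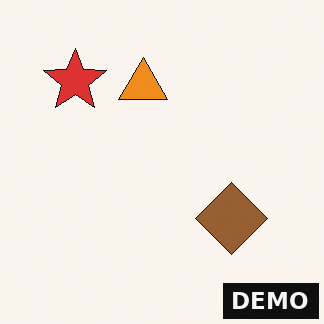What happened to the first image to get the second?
It was watermarked with the text "DEMO" in the lower-right corner.

A dark label reading "DEMO" appears in the lower-right corner.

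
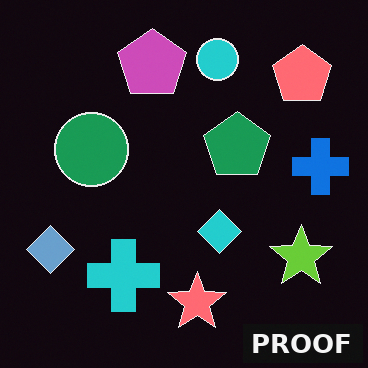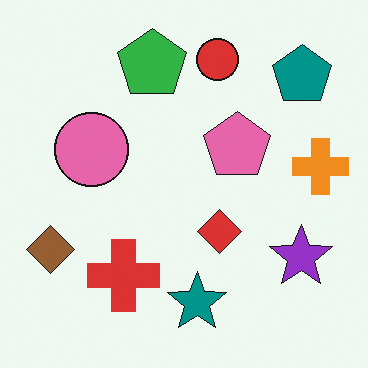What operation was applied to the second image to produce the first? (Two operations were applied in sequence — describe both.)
The image was color-inverted (negative), then watermarked with the text "PROOF" in the lower-right corner.

The light background has become dark and every shape's color is its complement — a photographic negative. A dark label reading "PROOF" appears in the lower-right corner.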